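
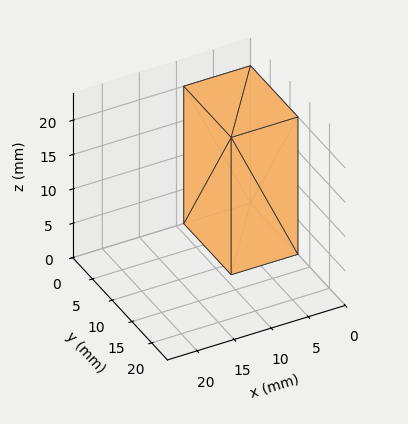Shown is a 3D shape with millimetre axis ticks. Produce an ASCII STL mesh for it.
Reading the render: the shape is a rectangular box, roughly 9 × 12 mm footprint and 20 mm tall (dimensions read to the nearest mm from the axis ticks). For the STL, each face is triangulated and given an outward normal.

solid part
  facet normal 0.0000 0.0000 -1.0000
    outer loop
      vertex 9.0 12.0 0.0
      vertex 9.0 0.0 0.0
      vertex 0.0 0.0 0.0
    endloop
  endfacet
  facet normal 0.0000 0.0000 -1.0000
    outer loop
      vertex 0.0 12.0 0.0
      vertex 9.0 12.0 0.0
      vertex 0.0 0.0 0.0
    endloop
  endfacet
  facet normal 0.0000 0.0000 1.0000
    outer loop
      vertex 0.0 0.0 20.0
      vertex 9.0 0.0 20.0
      vertex 9.0 12.0 20.0
    endloop
  endfacet
  facet normal 0.0000 0.0000 1.0000
    outer loop
      vertex 0.0 0.0 20.0
      vertex 9.0 12.0 20.0
      vertex 0.0 12.0 20.0
    endloop
  endfacet
  facet normal 0.0000 -1.0000 0.0000
    outer loop
      vertex 0.0 0.0 0.0
      vertex 9.0 0.0 0.0
      vertex 9.0 0.0 20.0
    endloop
  endfacet
  facet normal 0.0000 -1.0000 0.0000
    outer loop
      vertex 0.0 0.0 0.0
      vertex 9.0 0.0 20.0
      vertex 0.0 0.0 20.0
    endloop
  endfacet
  facet normal 0.0000 1.0000 0.0000
    outer loop
      vertex 9.0 12.0 20.0
      vertex 9.0 12.0 0.0
      vertex 0.0 12.0 0.0
    endloop
  endfacet
  facet normal 0.0000 1.0000 0.0000
    outer loop
      vertex 0.0 12.0 20.0
      vertex 9.0 12.0 20.0
      vertex 0.0 12.0 0.0
    endloop
  endfacet
  facet normal -1.0000 0.0000 0.0000
    outer loop
      vertex 0.0 12.0 20.0
      vertex 0.0 12.0 0.0
      vertex 0.0 0.0 0.0
    endloop
  endfacet
  facet normal -1.0000 0.0000 0.0000
    outer loop
      vertex 0.0 0.0 20.0
      vertex 0.0 12.0 20.0
      vertex 0.0 0.0 0.0
    endloop
  endfacet
  facet normal 1.0000 0.0000 0.0000
    outer loop
      vertex 9.0 0.0 0.0
      vertex 9.0 12.0 0.0
      vertex 9.0 12.0 20.0
    endloop
  endfacet
  facet normal 1.0000 0.0000 0.0000
    outer loop
      vertex 9.0 0.0 0.0
      vertex 9.0 12.0 20.0
      vertex 9.0 0.0 20.0
    endloop
  endfacet
endsolid part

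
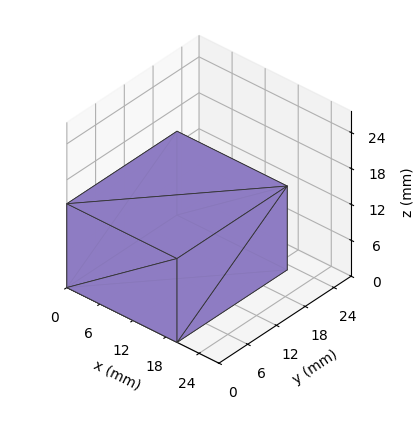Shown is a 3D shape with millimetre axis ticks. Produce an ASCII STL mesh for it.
Reading the render: the shape is a rectangular box, roughly 20 × 23 mm footprint and 14 mm tall (dimensions read to the nearest mm from the axis ticks). For the STL, each face is triangulated and given an outward normal.

solid part
  facet normal 0.0000 0.0000 -1.0000
    outer loop
      vertex 20.00 23.00 0.00
      vertex 20.00 0.00 0.00
      vertex 0.00 0.00 0.00
    endloop
  endfacet
  facet normal 0.0000 0.0000 -1.0000
    outer loop
      vertex 0.00 23.00 0.00
      vertex 20.00 23.00 0.00
      vertex 0.00 0.00 0.00
    endloop
  endfacet
  facet normal 0.0000 0.0000 1.0000
    outer loop
      vertex 0.00 0.00 14.00
      vertex 20.00 0.00 14.00
      vertex 20.00 23.00 14.00
    endloop
  endfacet
  facet normal 0.0000 0.0000 1.0000
    outer loop
      vertex 0.00 0.00 14.00
      vertex 20.00 23.00 14.00
      vertex 0.00 23.00 14.00
    endloop
  endfacet
  facet normal 0.0000 -1.0000 0.0000
    outer loop
      vertex 0.00 0.00 0.00
      vertex 20.00 0.00 0.00
      vertex 20.00 0.00 14.00
    endloop
  endfacet
  facet normal 0.0000 -1.0000 0.0000
    outer loop
      vertex 0.00 0.00 0.00
      vertex 20.00 0.00 14.00
      vertex 0.00 0.00 14.00
    endloop
  endfacet
  facet normal 0.0000 1.0000 0.0000
    outer loop
      vertex 20.00 23.00 14.00
      vertex 20.00 23.00 0.00
      vertex 0.00 23.00 0.00
    endloop
  endfacet
  facet normal 0.0000 1.0000 0.0000
    outer loop
      vertex 0.00 23.00 14.00
      vertex 20.00 23.00 14.00
      vertex 0.00 23.00 0.00
    endloop
  endfacet
  facet normal -1.0000 0.0000 0.0000
    outer loop
      vertex 0.00 23.00 14.00
      vertex 0.00 23.00 0.00
      vertex 0.00 0.00 0.00
    endloop
  endfacet
  facet normal -1.0000 0.0000 0.0000
    outer loop
      vertex 0.00 0.00 14.00
      vertex 0.00 23.00 14.00
      vertex 0.00 0.00 0.00
    endloop
  endfacet
  facet normal 1.0000 0.0000 0.0000
    outer loop
      vertex 20.00 0.00 0.00
      vertex 20.00 23.00 0.00
      vertex 20.00 23.00 14.00
    endloop
  endfacet
  facet normal 1.0000 0.0000 0.0000
    outer loop
      vertex 20.00 0.00 0.00
      vertex 20.00 23.00 14.00
      vertex 20.00 0.00 14.00
    endloop
  endfacet
endsolid part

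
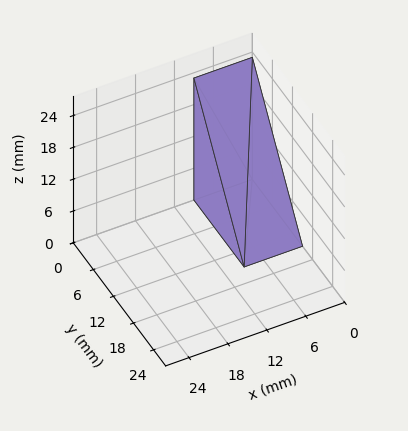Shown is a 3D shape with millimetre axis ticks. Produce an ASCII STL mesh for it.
Reading the render: the shape is a wedge (ramp): 9 × 15 mm base, rising to 23 mm along the y=0 edge and sloping linearly to z=0 at y=15 (dimensions read to the nearest mm from the axis ticks). For the STL, each face is triangulated and given an outward normal.

solid part
  facet normal 0.0000 0.0000 -1.0000
    outer loop
      vertex 9.000 15.000 0.000
      vertex 9.000 0.000 0.000
      vertex 0.000 0.000 0.000
    endloop
  endfacet
  facet normal 0.0000 0.0000 -1.0000
    outer loop
      vertex 0.000 15.000 0.000
      vertex 9.000 15.000 0.000
      vertex 0.000 0.000 0.000
    endloop
  endfacet
  facet normal 0.0000 -1.0000 0.0000
    outer loop
      vertex 0.000 0.000 0.000
      vertex 9.000 0.000 0.000
      vertex 9.000 0.000 23.000
    endloop
  endfacet
  facet normal 0.0000 -1.0000 0.0000
    outer loop
      vertex 0.000 0.000 0.000
      vertex 9.000 0.000 23.000
      vertex 0.000 0.000 23.000
    endloop
  endfacet
  facet normal 0.0000 0.8376 0.5463
    outer loop
      vertex 0.000 0.000 23.000
      vertex 9.000 0.000 23.000
      vertex 9.000 15.000 0.000
    endloop
  endfacet
  facet normal 0.0000 0.8376 0.5463
    outer loop
      vertex 0.000 0.000 23.000
      vertex 9.000 15.000 0.000
      vertex 0.000 15.000 0.000
    endloop
  endfacet
  facet normal -1.0000 0.0000 0.0000
    outer loop
      vertex 0.000 0.000 23.000
      vertex 0.000 15.000 0.000
      vertex 0.000 0.000 0.000
    endloop
  endfacet
  facet normal 1.0000 0.0000 0.0000
    outer loop
      vertex 9.000 0.000 0.000
      vertex 9.000 15.000 0.000
      vertex 9.000 0.000 23.000
    endloop
  endfacet
endsolid part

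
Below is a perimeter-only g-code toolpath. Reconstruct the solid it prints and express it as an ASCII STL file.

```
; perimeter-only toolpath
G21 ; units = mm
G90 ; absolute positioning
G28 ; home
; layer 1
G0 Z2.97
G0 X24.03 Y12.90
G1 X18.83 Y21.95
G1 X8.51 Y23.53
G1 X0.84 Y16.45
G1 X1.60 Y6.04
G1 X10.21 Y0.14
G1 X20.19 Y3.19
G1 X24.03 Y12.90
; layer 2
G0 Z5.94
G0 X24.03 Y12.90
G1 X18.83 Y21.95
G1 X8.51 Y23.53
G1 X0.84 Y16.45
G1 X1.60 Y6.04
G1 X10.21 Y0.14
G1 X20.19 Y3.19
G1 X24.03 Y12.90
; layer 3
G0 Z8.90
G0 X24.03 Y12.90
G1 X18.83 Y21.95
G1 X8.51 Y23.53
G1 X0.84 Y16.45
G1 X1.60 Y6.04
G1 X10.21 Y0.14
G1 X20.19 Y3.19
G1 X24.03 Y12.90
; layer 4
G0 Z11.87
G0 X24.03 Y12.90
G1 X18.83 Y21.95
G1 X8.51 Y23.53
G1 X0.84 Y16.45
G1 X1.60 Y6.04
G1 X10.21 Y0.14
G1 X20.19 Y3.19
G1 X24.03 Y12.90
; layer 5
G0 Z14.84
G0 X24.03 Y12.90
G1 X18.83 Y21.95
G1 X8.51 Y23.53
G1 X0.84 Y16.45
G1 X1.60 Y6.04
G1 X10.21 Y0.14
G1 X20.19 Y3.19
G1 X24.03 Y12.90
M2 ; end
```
solid part
  facet normal 0.0000 0.0000 -1.0000
    outer loop
      vertex 8.51 23.53 0.00
      vertex 18.83 21.95 0.00
      vertex 24.03 12.90 0.00
    endloop
  endfacet
  facet normal 0.0000 0.0000 -1.0000
    outer loop
      vertex 0.84 16.45 0.00
      vertex 8.51 23.53 0.00
      vertex 24.03 12.90 0.00
    endloop
  endfacet
  facet normal 0.0000 0.0000 -1.0000
    outer loop
      vertex 1.60 6.04 0.00
      vertex 0.84 16.45 0.00
      vertex 24.03 12.90 0.00
    endloop
  endfacet
  facet normal 0.0000 0.0000 -1.0000
    outer loop
      vertex 10.21 0.14 0.00
      vertex 1.60 6.04 0.00
      vertex 24.03 12.90 0.00
    endloop
  endfacet
  facet normal 0.0000 0.0000 -1.0000
    outer loop
      vertex 20.19 3.19 0.00
      vertex 10.21 0.14 0.00
      vertex 24.03 12.90 0.00
    endloop
  endfacet
  facet normal 0.0000 0.0000 1.0000
    outer loop
      vertex 24.03 12.90 14.84
      vertex 18.83 21.95 14.84
      vertex 8.51 23.53 14.84
    endloop
  endfacet
  facet normal 0.0000 0.0000 1.0000
    outer loop
      vertex 24.03 12.90 14.84
      vertex 8.51 23.53 14.84
      vertex 0.84 16.45 14.84
    endloop
  endfacet
  facet normal 0.0000 0.0000 1.0000
    outer loop
      vertex 24.03 12.90 14.84
      vertex 0.84 16.45 14.84
      vertex 1.60 6.04 14.84
    endloop
  endfacet
  facet normal 0.0000 0.0000 1.0000
    outer loop
      vertex 24.03 12.90 14.84
      vertex 1.60 6.04 14.84
      vertex 10.21 0.14 14.84
    endloop
  endfacet
  facet normal 0.0000 0.0000 1.0000
    outer loop
      vertex 24.03 12.90 14.84
      vertex 10.21 0.14 14.84
      vertex 20.19 3.19 14.84
    endloop
  endfacet
  facet normal 0.8671 0.4982 0.0000
    outer loop
      vertex 24.03 12.90 0.00
      vertex 18.83 21.95 0.00
      vertex 18.83 21.95 14.84
    endloop
  endfacet
  facet normal 0.8671 0.4982 0.0000
    outer loop
      vertex 24.03 12.90 0.00
      vertex 18.83 21.95 14.84
      vertex 24.03 12.90 14.84
    endloop
  endfacet
  facet normal 0.1513 0.9885 0.0000
    outer loop
      vertex 18.83 21.95 0.00
      vertex 8.51 23.53 0.00
      vertex 8.51 23.53 14.84
    endloop
  endfacet
  facet normal 0.1513 0.9885 0.0000
    outer loop
      vertex 18.83 21.95 0.00
      vertex 8.51 23.53 14.84
      vertex 18.83 21.95 14.84
    endloop
  endfacet
  facet normal -0.6783 0.7348 0.0000
    outer loop
      vertex 8.51 23.53 0.00
      vertex 0.84 16.45 0.00
      vertex 0.84 16.45 14.84
    endloop
  endfacet
  facet normal -0.6783 0.7348 0.0000
    outer loop
      vertex 8.51 23.53 0.00
      vertex 0.84 16.45 14.84
      vertex 8.51 23.53 14.84
    endloop
  endfacet
  facet normal -0.9973 -0.0728 0.0000
    outer loop
      vertex 0.84 16.45 0.00
      vertex 1.60 6.04 0.00
      vertex 1.60 6.04 14.84
    endloop
  endfacet
  facet normal -0.9973 -0.0728 0.0000
    outer loop
      vertex 0.84 16.45 0.00
      vertex 1.60 6.04 14.84
      vertex 0.84 16.45 14.84
    endloop
  endfacet
  facet normal -0.5653 -0.8249 0.0000
    outer loop
      vertex 1.60 6.04 0.00
      vertex 10.21 0.14 0.00
      vertex 10.21 0.14 14.84
    endloop
  endfacet
  facet normal -0.5653 -0.8249 0.0000
    outer loop
      vertex 1.60 6.04 0.00
      vertex 10.21 0.14 14.84
      vertex 1.60 6.04 14.84
    endloop
  endfacet
  facet normal 0.2923 -0.9563 0.0000
    outer loop
      vertex 10.21 0.14 0.00
      vertex 20.19 3.19 0.00
      vertex 20.19 3.19 14.84
    endloop
  endfacet
  facet normal 0.2923 -0.9563 0.0000
    outer loop
      vertex 10.21 0.14 0.00
      vertex 20.19 3.19 14.84
      vertex 10.21 0.14 14.84
    endloop
  endfacet
  facet normal 0.9299 -0.3678 0.0000
    outer loop
      vertex 20.19 3.19 0.00
      vertex 24.03 12.90 0.00
      vertex 24.03 12.90 14.84
    endloop
  endfacet
  facet normal 0.9299 -0.3678 0.0000
    outer loop
      vertex 20.19 3.19 0.00
      vertex 24.03 12.90 14.84
      vertex 20.19 3.19 14.84
    endloop
  endfacet
endsolid part

The G0 Z moves step by Δz≈2.97 mm. Every layer's G1 loop is the same polygon, so the solid is a straight extrusion of it from z=0 to z≈14.8. Closing with flat bottom and top caps and triangulating gives 24 facets — a regular 7-sided prism (a cylinder approximated with 7 flat sides), circumscribed radius ≈ 12 mm, height ≈ 14.8 mm.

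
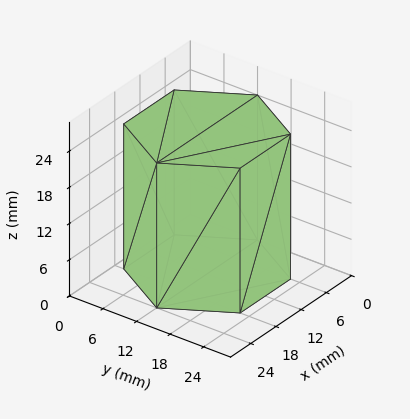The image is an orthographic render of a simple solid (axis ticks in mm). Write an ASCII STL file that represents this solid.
Reading the render: the shape is a regular 6-sided prism (a cylinder approximated with 6 flat sides), circumscribed radius ≈ 12 mm, height ≈ 24 mm (dimensions read to the nearest mm from the axis ticks). For the STL, each face is triangulated and given an outward normal.

solid part
  facet normal 0.0000 0.0000 -1.0000
    outer loop
      vertex 6.0 22.4 0.0
      vertex 18.0 22.4 0.0
      vertex 24.0 12.0 0.0
    endloop
  endfacet
  facet normal 0.0000 0.0000 -1.0000
    outer loop
      vertex 0.0 12.0 0.0
      vertex 6.0 22.4 0.0
      vertex 24.0 12.0 0.0
    endloop
  endfacet
  facet normal 0.0000 0.0000 -1.0000
    outer loop
      vertex 6.0 1.6 0.0
      vertex 0.0 12.0 0.0
      vertex 24.0 12.0 0.0
    endloop
  endfacet
  facet normal 0.0000 0.0000 -1.0000
    outer loop
      vertex 18.0 1.6 0.0
      vertex 6.0 1.6 0.0
      vertex 24.0 12.0 0.0
    endloop
  endfacet
  facet normal 0.0000 0.0000 1.0000
    outer loop
      vertex 24.0 12.0 24.0
      vertex 18.0 22.4 24.0
      vertex 6.0 22.4 24.0
    endloop
  endfacet
  facet normal 0.0000 0.0000 1.0000
    outer loop
      vertex 24.0 12.0 24.0
      vertex 6.0 22.4 24.0
      vertex 0.0 12.0 24.0
    endloop
  endfacet
  facet normal 0.0000 0.0000 1.0000
    outer loop
      vertex 24.0 12.0 24.0
      vertex 0.0 12.0 24.0
      vertex 6.0 1.6 24.0
    endloop
  endfacet
  facet normal 0.0000 0.0000 1.0000
    outer loop
      vertex 24.0 12.0 24.0
      vertex 6.0 1.6 24.0
      vertex 18.0 1.6 24.0
    endloop
  endfacet
  facet normal 0.8662 0.4997 0.0000
    outer loop
      vertex 24.0 12.0 0.0
      vertex 18.0 22.4 0.0
      vertex 18.0 22.4 24.0
    endloop
  endfacet
  facet normal 0.8662 0.4997 0.0000
    outer loop
      vertex 24.0 12.0 0.0
      vertex 18.0 22.4 24.0
      vertex 24.0 12.0 24.0
    endloop
  endfacet
  facet normal 0.0000 1.0000 0.0000
    outer loop
      vertex 18.0 22.4 0.0
      vertex 6.0 22.4 0.0
      vertex 6.0 22.4 24.0
    endloop
  endfacet
  facet normal 0.0000 1.0000 0.0000
    outer loop
      vertex 18.0 22.4 0.0
      vertex 6.0 22.4 24.0
      vertex 18.0 22.4 24.0
    endloop
  endfacet
  facet normal -0.8662 0.4997 0.0000
    outer loop
      vertex 6.0 22.4 0.0
      vertex 0.0 12.0 0.0
      vertex 0.0 12.0 24.0
    endloop
  endfacet
  facet normal -0.8662 0.4997 0.0000
    outer loop
      vertex 6.0 22.4 0.0
      vertex 0.0 12.0 24.0
      vertex 6.0 22.4 24.0
    endloop
  endfacet
  facet normal -0.8662 -0.4997 0.0000
    outer loop
      vertex 0.0 12.0 0.0
      vertex 6.0 1.6 0.0
      vertex 6.0 1.6 24.0
    endloop
  endfacet
  facet normal -0.8662 -0.4997 0.0000
    outer loop
      vertex 0.0 12.0 0.0
      vertex 6.0 1.6 24.0
      vertex 0.0 12.0 24.0
    endloop
  endfacet
  facet normal 0.0000 -1.0000 0.0000
    outer loop
      vertex 6.0 1.6 0.0
      vertex 18.0 1.6 0.0
      vertex 18.0 1.6 24.0
    endloop
  endfacet
  facet normal 0.0000 -1.0000 0.0000
    outer loop
      vertex 6.0 1.6 0.0
      vertex 18.0 1.6 24.0
      vertex 6.0 1.6 24.0
    endloop
  endfacet
  facet normal 0.8662 -0.4997 0.0000
    outer loop
      vertex 18.0 1.6 0.0
      vertex 24.0 12.0 0.0
      vertex 24.0 12.0 24.0
    endloop
  endfacet
  facet normal 0.8662 -0.4997 0.0000
    outer loop
      vertex 18.0 1.6 0.0
      vertex 24.0 12.0 24.0
      vertex 18.0 1.6 24.0
    endloop
  endfacet
endsolid part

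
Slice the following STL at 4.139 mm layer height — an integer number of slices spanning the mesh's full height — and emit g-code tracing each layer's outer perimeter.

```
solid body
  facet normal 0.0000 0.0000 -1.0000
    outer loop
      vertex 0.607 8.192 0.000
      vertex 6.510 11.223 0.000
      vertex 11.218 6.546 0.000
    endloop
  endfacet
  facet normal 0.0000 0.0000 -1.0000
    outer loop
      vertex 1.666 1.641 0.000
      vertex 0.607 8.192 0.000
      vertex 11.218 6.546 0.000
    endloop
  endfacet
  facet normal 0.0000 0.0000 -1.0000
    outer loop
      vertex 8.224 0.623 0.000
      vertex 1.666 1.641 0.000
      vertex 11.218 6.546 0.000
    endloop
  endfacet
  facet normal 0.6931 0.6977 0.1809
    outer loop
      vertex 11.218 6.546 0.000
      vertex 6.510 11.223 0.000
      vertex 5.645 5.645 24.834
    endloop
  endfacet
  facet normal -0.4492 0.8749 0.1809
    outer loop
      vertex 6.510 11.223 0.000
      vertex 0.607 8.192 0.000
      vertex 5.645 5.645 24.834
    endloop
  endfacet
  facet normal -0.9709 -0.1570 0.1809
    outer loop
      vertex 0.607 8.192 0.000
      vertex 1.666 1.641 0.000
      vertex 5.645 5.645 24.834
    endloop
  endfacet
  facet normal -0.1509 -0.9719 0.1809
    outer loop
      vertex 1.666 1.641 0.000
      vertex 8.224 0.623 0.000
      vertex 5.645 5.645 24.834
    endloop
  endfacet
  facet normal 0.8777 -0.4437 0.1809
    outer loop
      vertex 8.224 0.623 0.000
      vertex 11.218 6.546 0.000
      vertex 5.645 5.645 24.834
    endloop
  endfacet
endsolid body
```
; perimeter-only toolpath
G21 ; units = mm
G90 ; absolute positioning
G28 ; home
; layer 1
G0 Z4.139
G0 X10.289 Y6.396
G1 X6.366 Y10.293
G1 X1.447 Y7.768
G1 X2.329 Y2.308
G1 X7.794 Y1.460
G1 X10.289 Y6.396
; layer 2
G0 Z8.278
G0 X9.360 Y6.246
G1 X6.222 Y9.364
G1 X2.286 Y7.343
G1 X2.992 Y2.976
G1 X7.364 Y2.297
G1 X9.360 Y6.246
; layer 3
G0 Z12.417
G0 X8.431 Y6.095
G1 X6.077 Y8.434
G1 X3.126 Y6.918
G1 X3.655 Y3.643
G1 X6.934 Y3.134
G1 X8.431 Y6.095
; layer 4
G0 Z16.556
G0 X7.503 Y5.945
G1 X5.933 Y7.504
G1 X3.966 Y6.494
G1 X4.319 Y4.310
G1 X6.505 Y3.971
G1 X7.503 Y5.945
; layer 5
G0 Z20.695
G0 X6.574 Y5.795
G1 X5.789 Y6.575
G1 X4.805 Y6.069
G1 X4.982 Y4.978
G1 X6.075 Y4.808
G1 X6.574 Y5.795
M2 ; end

The solid is a regular 5-sided pyramid, base circumscribed radius ≈ 5.64 mm, apex at z ≈ 24.8 mm. Slicing at Δz = 4.139 mm — 6 equal slices spanning the solid's height, so layer i sits at z = i·h/6 — gives 5 non-empty perimeters. Each is a 5-segment closed polygon; G0 lifts to the layer z and rapids to the start vertex, then G1 traces the edges. The cross-section shrinks linearly with z (the slice at the apex is degenerate and omitted).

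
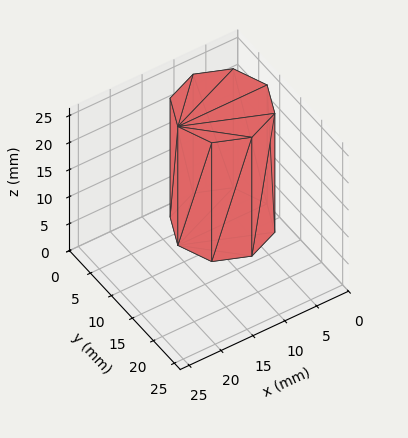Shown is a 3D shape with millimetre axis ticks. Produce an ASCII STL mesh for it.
Reading the render: the shape is a regular 8-sided prism (a cylinder approximated with 8 flat sides), circumscribed radius ≈ 7 mm, height ≈ 22 mm (dimensions read to the nearest mm from the axis ticks). For the STL, each face is triangulated and given an outward normal.

solid part
  facet normal 0.0000 0.0000 -1.0000
    outer loop
      vertex 7.00 14.00 0.00
      vertex 11.95 11.95 0.00
      vertex 14.00 7.00 0.00
    endloop
  endfacet
  facet normal 0.0000 0.0000 -1.0000
    outer loop
      vertex 2.05 11.95 0.00
      vertex 7.00 14.00 0.00
      vertex 14.00 7.00 0.00
    endloop
  endfacet
  facet normal 0.0000 0.0000 -1.0000
    outer loop
      vertex 0.00 7.00 0.00
      vertex 2.05 11.95 0.00
      vertex 14.00 7.00 0.00
    endloop
  endfacet
  facet normal 0.0000 0.0000 -1.0000
    outer loop
      vertex 2.05 2.05 0.00
      vertex 0.00 7.00 0.00
      vertex 14.00 7.00 0.00
    endloop
  endfacet
  facet normal 0.0000 0.0000 -1.0000
    outer loop
      vertex 7.00 0.00 0.00
      vertex 2.05 2.05 0.00
      vertex 14.00 7.00 0.00
    endloop
  endfacet
  facet normal 0.0000 0.0000 -1.0000
    outer loop
      vertex 11.95 2.05 0.00
      vertex 7.00 0.00 0.00
      vertex 14.00 7.00 0.00
    endloop
  endfacet
  facet normal 0.0000 0.0000 1.0000
    outer loop
      vertex 14.00 7.00 22.00
      vertex 11.95 11.95 22.00
      vertex 7.00 14.00 22.00
    endloop
  endfacet
  facet normal 0.0000 0.0000 1.0000
    outer loop
      vertex 14.00 7.00 22.00
      vertex 7.00 14.00 22.00
      vertex 2.05 11.95 22.00
    endloop
  endfacet
  facet normal 0.0000 0.0000 1.0000
    outer loop
      vertex 14.00 7.00 22.00
      vertex 2.05 11.95 22.00
      vertex 0.00 7.00 22.00
    endloop
  endfacet
  facet normal 0.0000 0.0000 1.0000
    outer loop
      vertex 14.00 7.00 22.00
      vertex 0.00 7.00 22.00
      vertex 2.05 2.05 22.00
    endloop
  endfacet
  facet normal 0.0000 0.0000 1.0000
    outer loop
      vertex 14.00 7.00 22.00
      vertex 2.05 2.05 22.00
      vertex 7.00 0.00 22.00
    endloop
  endfacet
  facet normal 0.0000 0.0000 1.0000
    outer loop
      vertex 14.00 7.00 22.00
      vertex 7.00 0.00 22.00
      vertex 11.95 2.05 22.00
    endloop
  endfacet
  facet normal 0.9239 0.3826 0.0000
    outer loop
      vertex 14.00 7.00 0.00
      vertex 11.95 11.95 0.00
      vertex 11.95 11.95 22.00
    endloop
  endfacet
  facet normal 0.9239 0.3826 0.0000
    outer loop
      vertex 14.00 7.00 0.00
      vertex 11.95 11.95 22.00
      vertex 14.00 7.00 22.00
    endloop
  endfacet
  facet normal 0.3826 0.9239 0.0000
    outer loop
      vertex 11.95 11.95 0.00
      vertex 7.00 14.00 0.00
      vertex 7.00 14.00 22.00
    endloop
  endfacet
  facet normal 0.3826 0.9239 0.0000
    outer loop
      vertex 11.95 11.95 0.00
      vertex 7.00 14.00 22.00
      vertex 11.95 11.95 22.00
    endloop
  endfacet
  facet normal -0.3826 0.9239 0.0000
    outer loop
      vertex 7.00 14.00 0.00
      vertex 2.05 11.95 0.00
      vertex 2.05 11.95 22.00
    endloop
  endfacet
  facet normal -0.3826 0.9239 0.0000
    outer loop
      vertex 7.00 14.00 0.00
      vertex 2.05 11.95 22.00
      vertex 7.00 14.00 22.00
    endloop
  endfacet
  facet normal -0.9239 0.3826 0.0000
    outer loop
      vertex 2.05 11.95 0.00
      vertex 0.00 7.00 0.00
      vertex 0.00 7.00 22.00
    endloop
  endfacet
  facet normal -0.9239 0.3826 0.0000
    outer loop
      vertex 2.05 11.95 0.00
      vertex 0.00 7.00 22.00
      vertex 2.05 11.95 22.00
    endloop
  endfacet
  facet normal -0.9239 -0.3826 0.0000
    outer loop
      vertex 0.00 7.00 0.00
      vertex 2.05 2.05 0.00
      vertex 2.05 2.05 22.00
    endloop
  endfacet
  facet normal -0.9239 -0.3826 0.0000
    outer loop
      vertex 0.00 7.00 0.00
      vertex 2.05 2.05 22.00
      vertex 0.00 7.00 22.00
    endloop
  endfacet
  facet normal -0.3826 -0.9239 0.0000
    outer loop
      vertex 2.05 2.05 0.00
      vertex 7.00 0.00 0.00
      vertex 7.00 0.00 22.00
    endloop
  endfacet
  facet normal -0.3826 -0.9239 0.0000
    outer loop
      vertex 2.05 2.05 0.00
      vertex 7.00 0.00 22.00
      vertex 2.05 2.05 22.00
    endloop
  endfacet
  facet normal 0.3826 -0.9239 0.0000
    outer loop
      vertex 7.00 0.00 0.00
      vertex 11.95 2.05 0.00
      vertex 11.95 2.05 22.00
    endloop
  endfacet
  facet normal 0.3826 -0.9239 0.0000
    outer loop
      vertex 7.00 0.00 0.00
      vertex 11.95 2.05 22.00
      vertex 7.00 0.00 22.00
    endloop
  endfacet
  facet normal 0.9239 -0.3826 0.0000
    outer loop
      vertex 11.95 2.05 0.00
      vertex 14.00 7.00 0.00
      vertex 14.00 7.00 22.00
    endloop
  endfacet
  facet normal 0.9239 -0.3826 0.0000
    outer loop
      vertex 11.95 2.05 0.00
      vertex 14.00 7.00 22.00
      vertex 11.95 2.05 22.00
    endloop
  endfacet
endsolid part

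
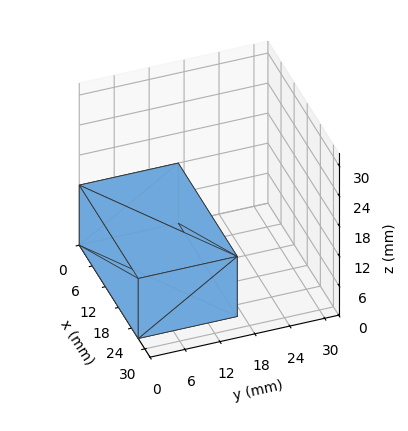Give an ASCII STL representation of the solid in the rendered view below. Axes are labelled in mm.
Reading the render: the shape is a rectangular box, roughly 27 × 17 mm footprint and 12 mm tall (dimensions read to the nearest mm from the axis ticks). For the STL, each face is triangulated and given an outward normal.

solid part
  facet normal 0.0000 0.0000 -1.0000
    outer loop
      vertex 27.0 17.0 0.0
      vertex 27.0 0.0 0.0
      vertex 0.0 0.0 0.0
    endloop
  endfacet
  facet normal 0.0000 0.0000 -1.0000
    outer loop
      vertex 0.0 17.0 0.0
      vertex 27.0 17.0 0.0
      vertex 0.0 0.0 0.0
    endloop
  endfacet
  facet normal 0.0000 0.0000 1.0000
    outer loop
      vertex 0.0 0.0 12.0
      vertex 27.0 0.0 12.0
      vertex 27.0 17.0 12.0
    endloop
  endfacet
  facet normal 0.0000 0.0000 1.0000
    outer loop
      vertex 0.0 0.0 12.0
      vertex 27.0 17.0 12.0
      vertex 0.0 17.0 12.0
    endloop
  endfacet
  facet normal 0.0000 -1.0000 0.0000
    outer loop
      vertex 0.0 0.0 0.0
      vertex 27.0 0.0 0.0
      vertex 27.0 0.0 12.0
    endloop
  endfacet
  facet normal 0.0000 -1.0000 0.0000
    outer loop
      vertex 0.0 0.0 0.0
      vertex 27.0 0.0 12.0
      vertex 0.0 0.0 12.0
    endloop
  endfacet
  facet normal 0.0000 1.0000 0.0000
    outer loop
      vertex 27.0 17.0 12.0
      vertex 27.0 17.0 0.0
      vertex 0.0 17.0 0.0
    endloop
  endfacet
  facet normal 0.0000 1.0000 0.0000
    outer loop
      vertex 0.0 17.0 12.0
      vertex 27.0 17.0 12.0
      vertex 0.0 17.0 0.0
    endloop
  endfacet
  facet normal -1.0000 0.0000 0.0000
    outer loop
      vertex 0.0 17.0 12.0
      vertex 0.0 17.0 0.0
      vertex 0.0 0.0 0.0
    endloop
  endfacet
  facet normal -1.0000 0.0000 0.0000
    outer loop
      vertex 0.0 0.0 12.0
      vertex 0.0 17.0 12.0
      vertex 0.0 0.0 0.0
    endloop
  endfacet
  facet normal 1.0000 0.0000 0.0000
    outer loop
      vertex 27.0 0.0 0.0
      vertex 27.0 17.0 0.0
      vertex 27.0 17.0 12.0
    endloop
  endfacet
  facet normal 1.0000 0.0000 0.0000
    outer loop
      vertex 27.0 0.0 0.0
      vertex 27.0 17.0 12.0
      vertex 27.0 0.0 12.0
    endloop
  endfacet
endsolid part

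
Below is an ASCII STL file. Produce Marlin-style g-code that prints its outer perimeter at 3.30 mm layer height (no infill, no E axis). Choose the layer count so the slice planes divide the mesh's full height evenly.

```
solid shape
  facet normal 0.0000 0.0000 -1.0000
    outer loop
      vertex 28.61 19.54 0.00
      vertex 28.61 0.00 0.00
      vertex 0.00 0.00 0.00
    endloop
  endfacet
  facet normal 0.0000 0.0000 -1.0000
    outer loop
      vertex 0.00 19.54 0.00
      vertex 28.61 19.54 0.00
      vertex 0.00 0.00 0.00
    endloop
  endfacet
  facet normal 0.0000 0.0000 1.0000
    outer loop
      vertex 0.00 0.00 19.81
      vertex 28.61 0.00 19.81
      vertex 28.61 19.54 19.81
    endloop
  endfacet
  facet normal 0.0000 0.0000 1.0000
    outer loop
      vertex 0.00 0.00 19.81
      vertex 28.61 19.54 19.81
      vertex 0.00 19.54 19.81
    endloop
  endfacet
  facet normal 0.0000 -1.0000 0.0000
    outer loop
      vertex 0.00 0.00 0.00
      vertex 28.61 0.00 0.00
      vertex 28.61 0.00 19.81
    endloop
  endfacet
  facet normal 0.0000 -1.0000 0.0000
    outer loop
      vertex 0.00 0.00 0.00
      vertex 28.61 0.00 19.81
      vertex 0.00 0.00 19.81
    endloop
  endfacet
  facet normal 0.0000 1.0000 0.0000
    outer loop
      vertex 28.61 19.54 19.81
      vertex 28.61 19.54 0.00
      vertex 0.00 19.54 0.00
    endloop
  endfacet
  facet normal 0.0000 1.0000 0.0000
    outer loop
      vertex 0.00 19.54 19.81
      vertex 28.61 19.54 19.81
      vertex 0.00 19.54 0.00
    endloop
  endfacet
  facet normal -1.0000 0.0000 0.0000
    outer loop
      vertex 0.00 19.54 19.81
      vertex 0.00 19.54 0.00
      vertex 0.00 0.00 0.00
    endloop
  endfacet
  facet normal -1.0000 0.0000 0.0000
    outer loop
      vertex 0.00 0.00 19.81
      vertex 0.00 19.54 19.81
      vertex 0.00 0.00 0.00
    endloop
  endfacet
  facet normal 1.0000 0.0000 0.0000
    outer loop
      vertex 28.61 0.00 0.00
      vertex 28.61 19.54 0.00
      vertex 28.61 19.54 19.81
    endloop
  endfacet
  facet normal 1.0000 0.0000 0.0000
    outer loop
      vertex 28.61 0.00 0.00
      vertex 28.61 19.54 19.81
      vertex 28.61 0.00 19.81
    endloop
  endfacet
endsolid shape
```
; perimeter-only toolpath
G21 ; units = mm
G90 ; absolute positioning
G28 ; home
; layer 1
G0 Z3.30
G0 X0.00 Y0.00
G1 X28.61 Y0.00
G1 X28.61 Y19.54
G1 X0.00 Y19.54
G1 X0.00 Y0.00
; layer 2
G0 Z6.60
G0 X0.00 Y0.00
G1 X28.61 Y0.00
G1 X28.61 Y19.54
G1 X0.00 Y19.54
G1 X0.00 Y0.00
; layer 3
G0 Z9.90
G0 X0.00 Y0.00
G1 X28.61 Y0.00
G1 X28.61 Y19.54
G1 X0.00 Y19.54
G1 X0.00 Y0.00
; layer 4
G0 Z13.21
G0 X0.00 Y0.00
G1 X28.61 Y0.00
G1 X28.61 Y19.54
G1 X0.00 Y19.54
G1 X0.00 Y0.00
; layer 5
G0 Z16.51
G0 X0.00 Y0.00
G1 X28.61 Y0.00
G1 X28.61 Y19.54
G1 X0.00 Y19.54
G1 X0.00 Y0.00
; layer 6
G0 Z19.81
G0 X0.00 Y0.00
G1 X28.61 Y0.00
G1 X28.61 Y19.54
G1 X0.00 Y19.54
G1 X0.00 Y0.00
M2 ; end

The solid is a rectangular box, roughly 28.6 × 19.5 mm footprint and 19.8 mm tall. Slicing at Δz = 3.30 mm — 6 equal slices spanning the solid's height, so layer i sits at z = i·h/6 — gives 6 non-empty perimeters. Each is a 4-segment closed polygon; G0 lifts to the layer z and rapids to the start vertex, then G1 traces the edges.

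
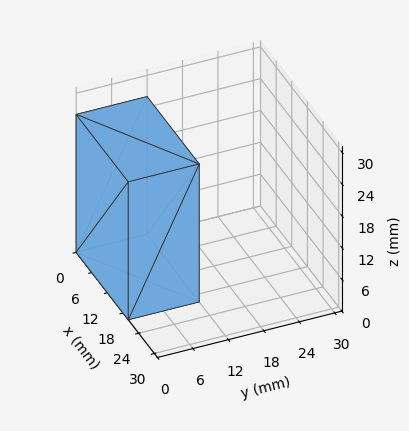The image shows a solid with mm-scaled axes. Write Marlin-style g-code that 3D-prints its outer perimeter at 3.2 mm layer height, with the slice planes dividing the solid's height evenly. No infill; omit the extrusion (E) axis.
Reading the render: the shape is a rectangular box, roughly 20 × 12 mm footprint and 26 mm tall (dimensions read to the nearest mm from the axis ticks). For the g-code, the solid's height is divided into equal slices at the stated Δz and each level perimeter traced with G1 moves after a G0 lift.

; perimeter-only toolpath
G21 ; units = mm
G90 ; absolute positioning
G28 ; home
; layer 1
G0 Z3.2
G0 X0.0 Y0.0
G1 X20.0 Y0.0
G1 X20.0 Y12.0
G1 X0.0 Y12.0
G1 X0.0 Y0.0
; layer 2
G0 Z6.5
G0 X0.0 Y0.0
G1 X20.0 Y0.0
G1 X20.0 Y12.0
G1 X0.0 Y12.0
G1 X0.0 Y0.0
; layer 3
G0 Z9.8
G0 X0.0 Y0.0
G1 X20.0 Y0.0
G1 X20.0 Y12.0
G1 X0.0 Y12.0
G1 X0.0 Y0.0
; layer 4
G0 Z13.0
G0 X0.0 Y0.0
G1 X20.0 Y0.0
G1 X20.0 Y12.0
G1 X0.0 Y12.0
G1 X0.0 Y0.0
; layer 5
G0 Z16.2
G0 X0.0 Y0.0
G1 X20.0 Y0.0
G1 X20.0 Y12.0
G1 X0.0 Y12.0
G1 X0.0 Y0.0
; layer 6
G0 Z19.5
G0 X0.0 Y0.0
G1 X20.0 Y0.0
G1 X20.0 Y12.0
G1 X0.0 Y12.0
G1 X0.0 Y0.0
; layer 7
G0 Z22.8
G0 X0.0 Y0.0
G1 X20.0 Y0.0
G1 X20.0 Y12.0
G1 X0.0 Y12.0
G1 X0.0 Y0.0
; layer 8
G0 Z26.0
G0 X0.0 Y0.0
G1 X20.0 Y0.0
G1 X20.0 Y12.0
G1 X0.0 Y12.0
G1 X0.0 Y0.0
M2 ; end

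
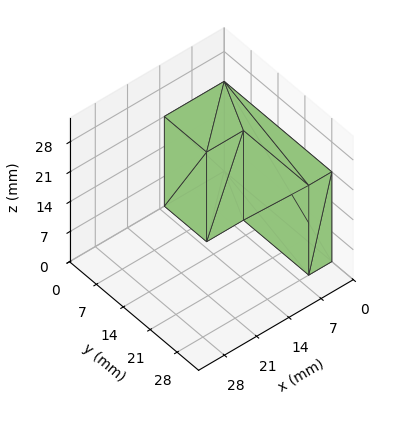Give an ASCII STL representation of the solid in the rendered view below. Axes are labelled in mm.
Reading the render: the shape is an L-shaped prism: outer 13 × 28 mm, arm thicknesses ≈ 11 mm (horizontal) and 5 mm (vertical), extruded 21 mm in z (dimensions read to the nearest mm from the axis ticks). For the STL, each face is triangulated and given an outward normal.

solid part
  facet normal 0.0000 0.0000 -1.0000
    outer loop
      vertex 13.000 11.000 0.000
      vertex 13.000 0.000 0.000
      vertex 0.000 0.000 0.000
    endloop
  endfacet
  facet normal 0.0000 0.0000 -1.0000
    outer loop
      vertex 5.000 11.000 0.000
      vertex 13.000 11.000 0.000
      vertex 0.000 0.000 0.000
    endloop
  endfacet
  facet normal 0.0000 0.0000 -1.0000
    outer loop
      vertex 5.000 28.000 0.000
      vertex 5.000 11.000 0.000
      vertex 0.000 0.000 0.000
    endloop
  endfacet
  facet normal 0.0000 0.0000 -1.0000
    outer loop
      vertex 0.000 28.000 0.000
      vertex 5.000 28.000 0.000
      vertex 0.000 0.000 0.000
    endloop
  endfacet
  facet normal 0.0000 0.0000 1.0000
    outer loop
      vertex 0.000 0.000 21.000
      vertex 13.000 0.000 21.000
      vertex 13.000 11.000 21.000
    endloop
  endfacet
  facet normal 0.0000 0.0000 1.0000
    outer loop
      vertex 0.000 0.000 21.000
      vertex 13.000 11.000 21.000
      vertex 5.000 11.000 21.000
    endloop
  endfacet
  facet normal 0.0000 0.0000 1.0000
    outer loop
      vertex 0.000 0.000 21.000
      vertex 5.000 11.000 21.000
      vertex 5.000 28.000 21.000
    endloop
  endfacet
  facet normal 0.0000 0.0000 1.0000
    outer loop
      vertex 0.000 0.000 21.000
      vertex 5.000 28.000 21.000
      vertex 0.000 28.000 21.000
    endloop
  endfacet
  facet normal 0.0000 -1.0000 0.0000
    outer loop
      vertex 0.000 0.000 0.000
      vertex 13.000 0.000 0.000
      vertex 13.000 0.000 21.000
    endloop
  endfacet
  facet normal 0.0000 -1.0000 0.0000
    outer loop
      vertex 0.000 0.000 0.000
      vertex 13.000 0.000 21.000
      vertex 0.000 0.000 21.000
    endloop
  endfacet
  facet normal 1.0000 0.0000 0.0000
    outer loop
      vertex 13.000 0.000 0.000
      vertex 13.000 11.000 0.000
      vertex 13.000 11.000 21.000
    endloop
  endfacet
  facet normal 1.0000 0.0000 0.0000
    outer loop
      vertex 13.000 0.000 0.000
      vertex 13.000 11.000 21.000
      vertex 13.000 0.000 21.000
    endloop
  endfacet
  facet normal 0.0000 1.0000 0.0000
    outer loop
      vertex 13.000 11.000 0.000
      vertex 5.000 11.000 0.000
      vertex 5.000 11.000 21.000
    endloop
  endfacet
  facet normal 0.0000 1.0000 0.0000
    outer loop
      vertex 13.000 11.000 0.000
      vertex 5.000 11.000 21.000
      vertex 13.000 11.000 21.000
    endloop
  endfacet
  facet normal 1.0000 0.0000 0.0000
    outer loop
      vertex 5.000 11.000 0.000
      vertex 5.000 28.000 0.000
      vertex 5.000 28.000 21.000
    endloop
  endfacet
  facet normal 1.0000 0.0000 0.0000
    outer loop
      vertex 5.000 11.000 0.000
      vertex 5.000 28.000 21.000
      vertex 5.000 11.000 21.000
    endloop
  endfacet
  facet normal 0.0000 1.0000 0.0000
    outer loop
      vertex 5.000 28.000 0.000
      vertex 0.000 28.000 0.000
      vertex 0.000 28.000 21.000
    endloop
  endfacet
  facet normal 0.0000 1.0000 0.0000
    outer loop
      vertex 5.000 28.000 0.000
      vertex 0.000 28.000 21.000
      vertex 5.000 28.000 21.000
    endloop
  endfacet
  facet normal -1.0000 0.0000 0.0000
    outer loop
      vertex 0.000 28.000 0.000
      vertex 0.000 0.000 0.000
      vertex 0.000 0.000 21.000
    endloop
  endfacet
  facet normal -1.0000 0.0000 0.0000
    outer loop
      vertex 0.000 28.000 0.000
      vertex 0.000 0.000 21.000
      vertex 0.000 28.000 21.000
    endloop
  endfacet
endsolid part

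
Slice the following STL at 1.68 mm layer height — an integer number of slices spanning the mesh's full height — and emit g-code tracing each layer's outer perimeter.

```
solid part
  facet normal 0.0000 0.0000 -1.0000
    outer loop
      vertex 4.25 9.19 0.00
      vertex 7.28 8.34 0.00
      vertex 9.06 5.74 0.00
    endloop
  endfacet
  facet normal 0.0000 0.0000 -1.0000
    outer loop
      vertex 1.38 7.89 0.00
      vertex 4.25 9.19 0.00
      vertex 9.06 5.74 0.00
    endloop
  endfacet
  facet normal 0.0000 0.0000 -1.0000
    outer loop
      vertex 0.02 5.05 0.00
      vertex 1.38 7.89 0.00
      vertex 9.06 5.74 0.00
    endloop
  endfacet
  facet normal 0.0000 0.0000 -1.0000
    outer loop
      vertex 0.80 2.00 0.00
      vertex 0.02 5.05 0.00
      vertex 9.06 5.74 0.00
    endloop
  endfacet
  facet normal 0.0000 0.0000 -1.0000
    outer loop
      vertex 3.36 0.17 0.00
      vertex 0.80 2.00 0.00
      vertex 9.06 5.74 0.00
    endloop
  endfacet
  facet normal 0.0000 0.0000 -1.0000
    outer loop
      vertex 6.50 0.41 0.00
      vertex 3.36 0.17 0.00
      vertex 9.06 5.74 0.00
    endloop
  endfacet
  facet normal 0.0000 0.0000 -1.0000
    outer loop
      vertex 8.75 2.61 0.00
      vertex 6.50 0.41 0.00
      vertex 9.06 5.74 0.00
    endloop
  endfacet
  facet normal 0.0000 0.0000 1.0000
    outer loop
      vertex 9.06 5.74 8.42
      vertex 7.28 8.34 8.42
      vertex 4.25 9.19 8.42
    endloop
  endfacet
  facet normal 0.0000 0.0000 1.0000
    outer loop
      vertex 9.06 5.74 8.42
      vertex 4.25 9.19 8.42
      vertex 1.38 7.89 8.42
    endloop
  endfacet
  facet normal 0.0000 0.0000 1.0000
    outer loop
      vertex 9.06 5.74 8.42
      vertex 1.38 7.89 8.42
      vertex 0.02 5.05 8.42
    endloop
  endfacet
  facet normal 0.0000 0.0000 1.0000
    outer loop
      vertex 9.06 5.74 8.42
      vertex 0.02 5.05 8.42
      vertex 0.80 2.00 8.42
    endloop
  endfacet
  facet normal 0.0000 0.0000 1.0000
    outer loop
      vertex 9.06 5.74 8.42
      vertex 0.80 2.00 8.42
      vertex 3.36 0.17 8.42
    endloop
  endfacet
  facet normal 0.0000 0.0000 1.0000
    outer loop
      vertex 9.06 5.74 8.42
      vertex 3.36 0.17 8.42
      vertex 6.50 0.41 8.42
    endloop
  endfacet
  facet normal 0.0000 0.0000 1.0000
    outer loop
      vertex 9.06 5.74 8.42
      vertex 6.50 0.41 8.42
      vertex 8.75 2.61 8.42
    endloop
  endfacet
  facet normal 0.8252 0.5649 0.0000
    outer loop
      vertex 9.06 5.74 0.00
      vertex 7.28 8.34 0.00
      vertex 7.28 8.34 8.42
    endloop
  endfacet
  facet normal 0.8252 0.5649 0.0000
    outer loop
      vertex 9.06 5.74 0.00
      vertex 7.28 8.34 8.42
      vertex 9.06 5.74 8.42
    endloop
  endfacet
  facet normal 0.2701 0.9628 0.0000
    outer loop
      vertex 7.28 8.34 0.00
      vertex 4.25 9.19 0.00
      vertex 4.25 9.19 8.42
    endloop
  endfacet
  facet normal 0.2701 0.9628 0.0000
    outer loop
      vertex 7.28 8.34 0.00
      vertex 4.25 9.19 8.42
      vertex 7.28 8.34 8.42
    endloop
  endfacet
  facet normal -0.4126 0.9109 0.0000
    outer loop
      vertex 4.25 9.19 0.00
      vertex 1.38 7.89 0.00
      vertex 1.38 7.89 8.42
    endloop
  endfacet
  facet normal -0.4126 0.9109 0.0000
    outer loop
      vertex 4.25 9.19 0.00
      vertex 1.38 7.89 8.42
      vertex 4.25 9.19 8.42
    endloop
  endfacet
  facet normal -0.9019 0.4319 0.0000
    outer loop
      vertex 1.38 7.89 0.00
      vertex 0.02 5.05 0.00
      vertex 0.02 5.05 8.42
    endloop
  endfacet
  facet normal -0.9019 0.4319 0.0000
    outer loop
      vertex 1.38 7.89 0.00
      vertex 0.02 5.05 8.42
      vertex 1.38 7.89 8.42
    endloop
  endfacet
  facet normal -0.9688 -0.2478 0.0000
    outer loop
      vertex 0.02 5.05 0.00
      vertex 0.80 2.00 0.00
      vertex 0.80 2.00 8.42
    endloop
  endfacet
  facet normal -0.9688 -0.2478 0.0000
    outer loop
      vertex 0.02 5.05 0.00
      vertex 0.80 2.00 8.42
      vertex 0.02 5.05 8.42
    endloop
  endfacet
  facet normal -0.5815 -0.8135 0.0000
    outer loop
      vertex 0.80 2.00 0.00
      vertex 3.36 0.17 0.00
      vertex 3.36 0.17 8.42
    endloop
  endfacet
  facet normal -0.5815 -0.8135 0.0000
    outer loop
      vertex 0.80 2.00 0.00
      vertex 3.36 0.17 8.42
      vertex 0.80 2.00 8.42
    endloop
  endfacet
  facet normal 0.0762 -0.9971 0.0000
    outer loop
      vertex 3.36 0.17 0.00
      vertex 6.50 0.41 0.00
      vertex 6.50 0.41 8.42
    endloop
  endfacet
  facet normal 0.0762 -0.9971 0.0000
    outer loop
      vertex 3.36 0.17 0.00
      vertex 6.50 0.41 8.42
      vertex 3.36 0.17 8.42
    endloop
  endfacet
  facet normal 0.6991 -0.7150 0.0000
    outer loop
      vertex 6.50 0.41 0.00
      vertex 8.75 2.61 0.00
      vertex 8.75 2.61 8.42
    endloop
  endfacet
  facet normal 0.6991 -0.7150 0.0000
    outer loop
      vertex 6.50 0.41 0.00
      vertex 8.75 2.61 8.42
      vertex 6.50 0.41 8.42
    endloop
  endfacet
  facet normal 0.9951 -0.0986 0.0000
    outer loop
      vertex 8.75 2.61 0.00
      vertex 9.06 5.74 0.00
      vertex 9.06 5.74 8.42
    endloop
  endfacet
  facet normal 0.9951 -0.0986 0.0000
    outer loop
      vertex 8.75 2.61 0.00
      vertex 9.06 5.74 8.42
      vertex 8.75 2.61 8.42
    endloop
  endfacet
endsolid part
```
; perimeter-only toolpath
G21 ; units = mm
G90 ; absolute positioning
G28 ; home
; layer 1
G0 Z1.68
G0 X9.06 Y5.74
G1 X7.28 Y8.34
G1 X4.25 Y9.19
G1 X1.38 Y7.89
G1 X0.02 Y5.05
G1 X0.80 Y2.00
G1 X3.36 Y0.17
G1 X6.50 Y0.41
G1 X8.75 Y2.61
G1 X9.06 Y5.74
; layer 2
G0 Z3.37
G0 X9.06 Y5.74
G1 X7.28 Y8.34
G1 X4.25 Y9.19
G1 X1.38 Y7.89
G1 X0.02 Y5.05
G1 X0.80 Y2.00
G1 X3.36 Y0.17
G1 X6.50 Y0.41
G1 X8.75 Y2.61
G1 X9.06 Y5.74
; layer 3
G0 Z5.05
G0 X9.06 Y5.74
G1 X7.28 Y8.34
G1 X4.25 Y9.19
G1 X1.38 Y7.89
G1 X0.02 Y5.05
G1 X0.80 Y2.00
G1 X3.36 Y0.17
G1 X6.50 Y0.41
G1 X8.75 Y2.61
G1 X9.06 Y5.74
; layer 4
G0 Z6.74
G0 X9.06 Y5.74
G1 X7.28 Y8.34
G1 X4.25 Y9.19
G1 X1.38 Y7.89
G1 X0.02 Y5.05
G1 X0.80 Y2.00
G1 X3.36 Y0.17
G1 X6.50 Y0.41
G1 X8.75 Y2.61
G1 X9.06 Y5.74
; layer 5
G0 Z8.42
G0 X9.06 Y5.74
G1 X7.28 Y8.34
G1 X4.25 Y9.19
G1 X1.38 Y7.89
G1 X0.02 Y5.05
G1 X0.80 Y2.00
G1 X3.36 Y0.17
G1 X6.50 Y0.41
G1 X8.75 Y2.61
G1 X9.06 Y5.74
M2 ; end

The solid is a regular 9-sided prism (a cylinder approximated with 9 flat sides), circumscribed radius ≈ 4.6 mm, height ≈ 8.42 mm. Slicing at Δz = 1.68 mm — 5 equal slices spanning the solid's height, so layer i sits at z = i·h/5 — gives 5 non-empty perimeters. Each is a 9-segment closed polygon; G0 lifts to the layer z and rapids to the start vertex, then G1 traces the edges.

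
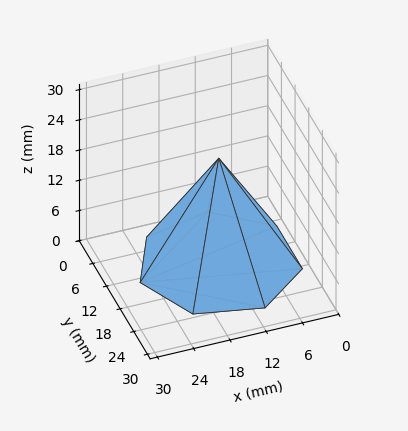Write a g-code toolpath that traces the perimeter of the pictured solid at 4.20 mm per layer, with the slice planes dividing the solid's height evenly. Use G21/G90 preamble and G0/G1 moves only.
Reading the render: the shape is a regular 7-sided pyramid, base circumscribed radius ≈ 13 mm, apex at z ≈ 21 mm (dimensions read to the nearest mm from the axis ticks). For the g-code, the solid's height is divided into equal slices at the stated Δz and each level perimeter traced with G1 moves after a G0 lift.

; perimeter-only toolpath
G21 ; units = mm
G90 ; absolute positioning
G28 ; home
; layer 1
G0 Z4.20
G0 X23.40 Y13.00
G1 X19.49 Y21.13
G1 X10.69 Y23.14
G1 X3.63 Y17.51
G1 X3.63 Y8.49
G1 X10.69 Y2.86
G1 X19.49 Y4.87
G1 X23.40 Y13.00
; layer 2
G0 Z8.40
G0 X20.80 Y13.00
G1 X17.87 Y19.10
G1 X11.27 Y20.60
G1 X5.97 Y16.38
G1 X5.97 Y9.62
G1 X11.27 Y5.40
G1 X17.87 Y6.90
G1 X20.80 Y13.00
; layer 3
G0 Z12.60
G0 X18.20 Y13.00
G1 X16.24 Y17.06
G1 X11.84 Y18.07
G1 X8.32 Y15.26
G1 X8.32 Y10.74
G1 X11.84 Y7.93
G1 X16.24 Y8.94
G1 X18.20 Y13.00
; layer 4
G0 Z16.80
G0 X15.60 Y13.00
G1 X14.62 Y15.03
G1 X12.42 Y15.53
G1 X10.66 Y14.13
G1 X10.66 Y11.87
G1 X12.42 Y10.47
G1 X14.62 Y10.97
G1 X15.60 Y13.00
M2 ; end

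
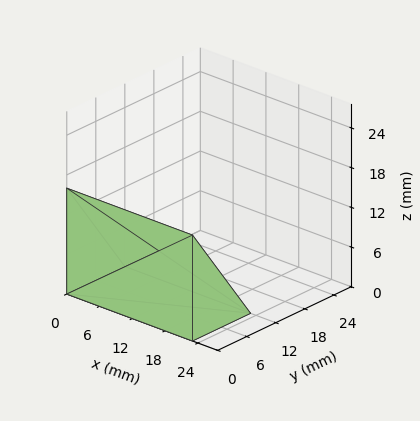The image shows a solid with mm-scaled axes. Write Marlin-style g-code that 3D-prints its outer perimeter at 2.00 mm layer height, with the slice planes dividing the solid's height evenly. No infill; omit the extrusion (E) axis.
Reading the render: the shape is a wedge (ramp): 23 × 12 mm base, rising to 16 mm along the y=0 edge and sloping linearly to z=0 at y=12 (dimensions read to the nearest mm from the axis ticks). For the g-code, the solid's height is divided into equal slices at the stated Δz and each level perimeter traced with G1 moves after a G0 lift.

; perimeter-only toolpath
G21 ; units = mm
G90 ; absolute positioning
G28 ; home
; layer 1
G0 Z2.00
G0 X0.00 Y0.00
G1 X23.00 Y0.00
G1 X23.00 Y10.50
G1 X0.00 Y10.50
G1 X0.00 Y0.00
; layer 2
G0 Z4.00
G0 X0.00 Y0.00
G1 X23.00 Y0.00
G1 X23.00 Y9.00
G1 X0.00 Y9.00
G1 X0.00 Y0.00
; layer 3
G0 Z6.00
G0 X0.00 Y0.00
G1 X23.00 Y0.00
G1 X23.00 Y7.50
G1 X0.00 Y7.50
G1 X0.00 Y0.00
; layer 4
G0 Z8.00
G0 X0.00 Y0.00
G1 X23.00 Y0.00
G1 X23.00 Y6.00
G1 X0.00 Y6.00
G1 X0.00 Y0.00
; layer 5
G0 Z10.00
G0 X0.00 Y0.00
G1 X23.00 Y0.00
G1 X23.00 Y4.50
G1 X0.00 Y4.50
G1 X0.00 Y0.00
; layer 6
G0 Z12.00
G0 X0.00 Y0.00
G1 X23.00 Y0.00
G1 X23.00 Y3.00
G1 X0.00 Y3.00
G1 X0.00 Y0.00
; layer 7
G0 Z14.00
G0 X0.00 Y0.00
G1 X23.00 Y0.00
G1 X23.00 Y1.50
G1 X0.00 Y1.50
G1 X0.00 Y0.00
M2 ; end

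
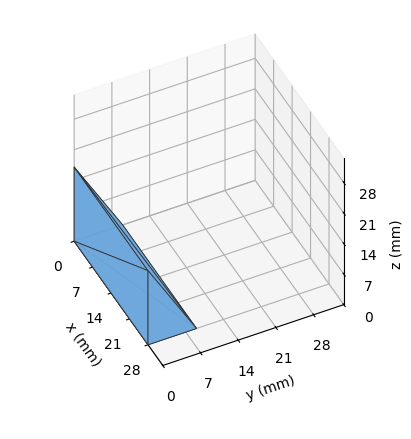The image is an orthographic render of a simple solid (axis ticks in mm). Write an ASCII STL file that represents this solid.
Reading the render: the shape is a wedge (ramp): 28 × 9 mm base, rising to 17 mm along the y=0 edge and sloping linearly to z=0 at y=9 (dimensions read to the nearest mm from the axis ticks). For the STL, each face is triangulated and given an outward normal.

solid part
  facet normal 0.0000 0.0000 -1.0000
    outer loop
      vertex 28.000 9.000 0.000
      vertex 28.000 0.000 0.000
      vertex 0.000 0.000 0.000
    endloop
  endfacet
  facet normal 0.0000 0.0000 -1.0000
    outer loop
      vertex 0.000 9.000 0.000
      vertex 28.000 9.000 0.000
      vertex 0.000 0.000 0.000
    endloop
  endfacet
  facet normal 0.0000 -1.0000 0.0000
    outer loop
      vertex 0.000 0.000 0.000
      vertex 28.000 0.000 0.000
      vertex 28.000 0.000 17.000
    endloop
  endfacet
  facet normal 0.0000 -1.0000 0.0000
    outer loop
      vertex 0.000 0.000 0.000
      vertex 28.000 0.000 17.000
      vertex 0.000 0.000 17.000
    endloop
  endfacet
  facet normal 0.0000 0.8838 0.4679
    outer loop
      vertex 0.000 0.000 17.000
      vertex 28.000 0.000 17.000
      vertex 28.000 9.000 0.000
    endloop
  endfacet
  facet normal 0.0000 0.8838 0.4679
    outer loop
      vertex 0.000 0.000 17.000
      vertex 28.000 9.000 0.000
      vertex 0.000 9.000 0.000
    endloop
  endfacet
  facet normal -1.0000 0.0000 0.0000
    outer loop
      vertex 0.000 0.000 17.000
      vertex 0.000 9.000 0.000
      vertex 0.000 0.000 0.000
    endloop
  endfacet
  facet normal 1.0000 0.0000 0.0000
    outer loop
      vertex 28.000 0.000 0.000
      vertex 28.000 9.000 0.000
      vertex 28.000 0.000 17.000
    endloop
  endfacet
endsolid part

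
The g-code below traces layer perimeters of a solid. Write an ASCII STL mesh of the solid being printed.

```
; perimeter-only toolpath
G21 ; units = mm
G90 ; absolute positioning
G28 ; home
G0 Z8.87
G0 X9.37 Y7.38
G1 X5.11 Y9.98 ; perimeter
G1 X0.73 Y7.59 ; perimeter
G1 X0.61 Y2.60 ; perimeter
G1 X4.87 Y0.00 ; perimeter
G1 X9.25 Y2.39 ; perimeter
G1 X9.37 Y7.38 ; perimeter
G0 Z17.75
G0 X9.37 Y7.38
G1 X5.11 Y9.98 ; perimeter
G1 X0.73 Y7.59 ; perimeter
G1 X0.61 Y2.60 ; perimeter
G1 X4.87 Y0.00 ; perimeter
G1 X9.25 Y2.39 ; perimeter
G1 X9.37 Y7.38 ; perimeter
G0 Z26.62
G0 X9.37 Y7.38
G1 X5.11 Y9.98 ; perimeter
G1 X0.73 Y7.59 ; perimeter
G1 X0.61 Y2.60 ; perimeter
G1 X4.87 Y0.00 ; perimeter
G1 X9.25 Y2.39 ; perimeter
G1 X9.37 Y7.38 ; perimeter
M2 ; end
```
solid part
  facet normal 0.0000 0.0000 -1.0000
    outer loop
      vertex 0.73 7.59 0.00
      vertex 5.11 9.98 0.00
      vertex 9.37 7.38 0.00
    endloop
  endfacet
  facet normal 0.0000 0.0000 -1.0000
    outer loop
      vertex 0.61 2.60 0.00
      vertex 0.73 7.59 0.00
      vertex 9.37 7.38 0.00
    endloop
  endfacet
  facet normal 0.0000 0.0000 -1.0000
    outer loop
      vertex 4.87 0.00 0.00
      vertex 0.61 2.60 0.00
      vertex 9.37 7.38 0.00
    endloop
  endfacet
  facet normal 0.0000 0.0000 -1.0000
    outer loop
      vertex 9.25 2.39 0.00
      vertex 4.87 0.00 0.00
      vertex 9.37 7.38 0.00
    endloop
  endfacet
  facet normal 0.0000 0.0000 1.0000
    outer loop
      vertex 9.37 7.38 26.62
      vertex 5.11 9.98 26.62
      vertex 0.73 7.59 26.62
    endloop
  endfacet
  facet normal 0.0000 0.0000 1.0000
    outer loop
      vertex 9.37 7.38 26.62
      vertex 0.73 7.59 26.62
      vertex 0.61 2.60 26.62
    endloop
  endfacet
  facet normal 0.0000 0.0000 1.0000
    outer loop
      vertex 9.37 7.38 26.62
      vertex 0.61 2.60 26.62
      vertex 4.87 0.00 26.62
    endloop
  endfacet
  facet normal 0.0000 0.0000 1.0000
    outer loop
      vertex 9.37 7.38 26.62
      vertex 4.87 0.00 26.62
      vertex 9.25 2.39 26.62
    endloop
  endfacet
  facet normal 0.5210 0.8536 0.0000
    outer loop
      vertex 9.37 7.38 0.00
      vertex 5.11 9.98 0.00
      vertex 5.11 9.98 26.62
    endloop
  endfacet
  facet normal 0.5210 0.8536 0.0000
    outer loop
      vertex 9.37 7.38 0.00
      vertex 5.11 9.98 26.62
      vertex 9.37 7.38 26.62
    endloop
  endfacet
  facet normal -0.4790 0.8778 0.0000
    outer loop
      vertex 5.11 9.98 0.00
      vertex 0.73 7.59 0.00
      vertex 0.73 7.59 26.62
    endloop
  endfacet
  facet normal -0.4790 0.8778 0.0000
    outer loop
      vertex 5.11 9.98 0.00
      vertex 0.73 7.59 26.62
      vertex 5.11 9.98 26.62
    endloop
  endfacet
  facet normal -0.9997 0.0240 0.0000
    outer loop
      vertex 0.73 7.59 0.00
      vertex 0.61 2.60 0.00
      vertex 0.61 2.60 26.62
    endloop
  endfacet
  facet normal -0.9997 0.0240 0.0000
    outer loop
      vertex 0.73 7.59 0.00
      vertex 0.61 2.60 26.62
      vertex 0.73 7.59 26.62
    endloop
  endfacet
  facet normal -0.5210 -0.8536 0.0000
    outer loop
      vertex 0.61 2.60 0.00
      vertex 4.87 0.00 0.00
      vertex 4.87 0.00 26.62
    endloop
  endfacet
  facet normal -0.5210 -0.8536 0.0000
    outer loop
      vertex 0.61 2.60 0.00
      vertex 4.87 0.00 26.62
      vertex 0.61 2.60 26.62
    endloop
  endfacet
  facet normal 0.4790 -0.8778 0.0000
    outer loop
      vertex 4.87 0.00 0.00
      vertex 9.25 2.39 0.00
      vertex 9.25 2.39 26.62
    endloop
  endfacet
  facet normal 0.4790 -0.8778 0.0000
    outer loop
      vertex 4.87 0.00 0.00
      vertex 9.25 2.39 26.62
      vertex 4.87 0.00 26.62
    endloop
  endfacet
  facet normal 0.9997 -0.0240 0.0000
    outer loop
      vertex 9.25 2.39 0.00
      vertex 9.37 7.38 0.00
      vertex 9.37 7.38 26.62
    endloop
  endfacet
  facet normal 0.9997 -0.0240 0.0000
    outer loop
      vertex 9.25 2.39 0.00
      vertex 9.37 7.38 26.62
      vertex 9.25 2.39 26.62
    endloop
  endfacet
endsolid part

The G0 Z moves step by Δz≈8.87 mm. Every layer's G1 loop is the same polygon, so the solid is a straight extrusion of it from z=0 to z≈26.6. Closing with flat bottom and top caps and triangulating gives 20 facets — a regular 6-sided prism (a cylinder approximated with 6 flat sides), circumscribed radius ≈ 4.99 mm, height ≈ 26.6 mm.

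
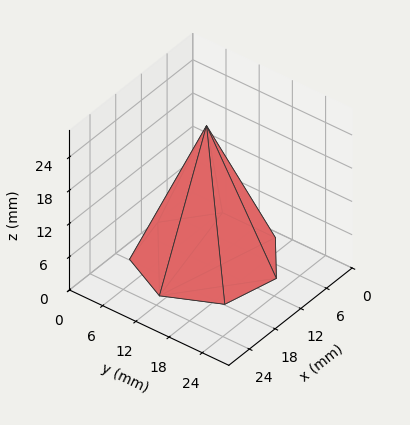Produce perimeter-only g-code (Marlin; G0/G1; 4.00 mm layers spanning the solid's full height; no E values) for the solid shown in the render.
Reading the render: the shape is a regular 7-sided pyramid, base circumscribed radius ≈ 11 mm, apex at z ≈ 24 mm (dimensions read to the nearest mm from the axis ticks). For the g-code, the solid's height is divided into equal slices at the stated Δz and each level perimeter traced with G1 moves after a G0 lift.

; perimeter-only toolpath
G21 ; units = mm
G90 ; absolute positioning
G28 ; home
; layer 1
G0 Z4.00
G0 X20.17 Y11.00
G1 X16.72 Y18.17
G1 X8.96 Y19.93
G1 X2.74 Y14.98
G1 X2.74 Y7.03
G1 X8.96 Y2.07
G1 X16.72 Y3.83
G1 X20.17 Y11.00
; layer 2
G0 Z8.00
G0 X18.33 Y11.00
G1 X15.57 Y16.73
G1 X9.37 Y18.15
G1 X4.39 Y14.18
G1 X4.39 Y7.82
G1 X9.37 Y3.85
G1 X15.57 Y5.27
G1 X18.33 Y11.00
; layer 3
G0 Z12.00
G0 X16.50 Y11.00
G1 X14.43 Y15.30
G1 X9.78 Y16.36
G1 X6.04 Y13.38
G1 X6.04 Y8.62
G1 X9.78 Y5.64
G1 X14.43 Y6.70
G1 X16.50 Y11.00
; layer 4
G0 Z16.00
G0 X14.67 Y11.00
G1 X13.29 Y13.87
G1 X10.18 Y14.57
G1 X7.70 Y12.59
G1 X7.70 Y9.41
G1 X10.18 Y7.43
G1 X13.29 Y8.13
G1 X14.67 Y11.00
; layer 5
G0 Z20.00
G0 X12.83 Y11.00
G1 X12.14 Y12.43
G1 X10.59 Y12.79
G1 X9.35 Y11.79
G1 X9.35 Y10.21
G1 X10.59 Y9.21
G1 X12.14 Y9.57
G1 X12.83 Y11.00
M2 ; end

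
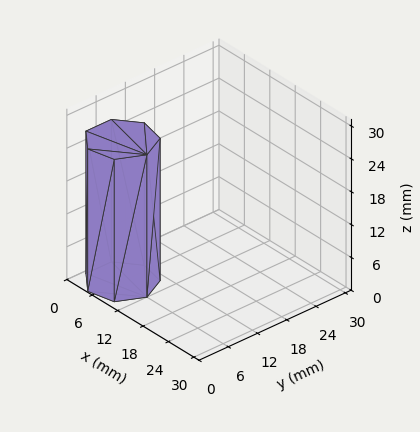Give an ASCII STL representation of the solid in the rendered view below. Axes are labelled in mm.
Reading the render: the shape is a regular 7-sided prism (a cylinder approximated with 7 flat sides), circumscribed radius ≈ 6 mm, height ≈ 26 mm (dimensions read to the nearest mm from the axis ticks). For the STL, each face is triangulated and given an outward normal.

solid part
  facet normal 0.0000 0.0000 -1.0000
    outer loop
      vertex 4.7 11.8 0.0
      vertex 9.7 10.7 0.0
      vertex 12.0 6.0 0.0
    endloop
  endfacet
  facet normal 0.0000 0.0000 -1.0000
    outer loop
      vertex 0.6 8.6 0.0
      vertex 4.7 11.8 0.0
      vertex 12.0 6.0 0.0
    endloop
  endfacet
  facet normal 0.0000 0.0000 -1.0000
    outer loop
      vertex 0.6 3.4 0.0
      vertex 0.6 8.6 0.0
      vertex 12.0 6.0 0.0
    endloop
  endfacet
  facet normal 0.0000 0.0000 -1.0000
    outer loop
      vertex 4.7 0.2 0.0
      vertex 0.6 3.4 0.0
      vertex 12.0 6.0 0.0
    endloop
  endfacet
  facet normal 0.0000 0.0000 -1.0000
    outer loop
      vertex 9.7 1.3 0.0
      vertex 4.7 0.2 0.0
      vertex 12.0 6.0 0.0
    endloop
  endfacet
  facet normal 0.0000 0.0000 1.0000
    outer loop
      vertex 12.0 6.0 26.0
      vertex 9.7 10.7 26.0
      vertex 4.7 11.8 26.0
    endloop
  endfacet
  facet normal 0.0000 0.0000 1.0000
    outer loop
      vertex 12.0 6.0 26.0
      vertex 4.7 11.8 26.0
      vertex 0.6 8.6 26.0
    endloop
  endfacet
  facet normal 0.0000 0.0000 1.0000
    outer loop
      vertex 12.0 6.0 26.0
      vertex 0.6 8.6 26.0
      vertex 0.6 3.4 26.0
    endloop
  endfacet
  facet normal 0.0000 0.0000 1.0000
    outer loop
      vertex 12.0 6.0 26.0
      vertex 0.6 3.4 26.0
      vertex 4.7 0.2 26.0
    endloop
  endfacet
  facet normal 0.0000 0.0000 1.0000
    outer loop
      vertex 12.0 6.0 26.0
      vertex 4.7 0.2 26.0
      vertex 9.7 1.3 26.0
    endloop
  endfacet
  facet normal 0.8982 0.4396 0.0000
    outer loop
      vertex 12.0 6.0 0.0
      vertex 9.7 10.7 0.0
      vertex 9.7 10.7 26.0
    endloop
  endfacet
  facet normal 0.8982 0.4396 0.0000
    outer loop
      vertex 12.0 6.0 0.0
      vertex 9.7 10.7 26.0
      vertex 12.0 6.0 26.0
    endloop
  endfacet
  facet normal 0.2149 0.9766 0.0000
    outer loop
      vertex 9.7 10.7 0.0
      vertex 4.7 11.8 0.0
      vertex 4.7 11.8 26.0
    endloop
  endfacet
  facet normal 0.2149 0.9766 0.0000
    outer loop
      vertex 9.7 10.7 0.0
      vertex 4.7 11.8 26.0
      vertex 9.7 10.7 26.0
    endloop
  endfacet
  facet normal -0.6153 0.7883 0.0000
    outer loop
      vertex 4.7 11.8 0.0
      vertex 0.6 8.6 0.0
      vertex 0.6 8.6 26.0
    endloop
  endfacet
  facet normal -0.6153 0.7883 0.0000
    outer loop
      vertex 4.7 11.8 0.0
      vertex 0.6 8.6 26.0
      vertex 4.7 11.8 26.0
    endloop
  endfacet
  facet normal -1.0000 0.0000 0.0000
    outer loop
      vertex 0.6 8.6 0.0
      vertex 0.6 3.4 0.0
      vertex 0.6 3.4 26.0
    endloop
  endfacet
  facet normal -1.0000 0.0000 0.0000
    outer loop
      vertex 0.6 8.6 0.0
      vertex 0.6 3.4 26.0
      vertex 0.6 8.6 26.0
    endloop
  endfacet
  facet normal -0.6153 -0.7883 0.0000
    outer loop
      vertex 0.6 3.4 0.0
      vertex 4.7 0.2 0.0
      vertex 4.7 0.2 26.0
    endloop
  endfacet
  facet normal -0.6153 -0.7883 0.0000
    outer loop
      vertex 0.6 3.4 0.0
      vertex 4.7 0.2 26.0
      vertex 0.6 3.4 26.0
    endloop
  endfacet
  facet normal 0.2149 -0.9766 0.0000
    outer loop
      vertex 4.7 0.2 0.0
      vertex 9.7 1.3 0.0
      vertex 9.7 1.3 26.0
    endloop
  endfacet
  facet normal 0.2149 -0.9766 0.0000
    outer loop
      vertex 4.7 0.2 0.0
      vertex 9.7 1.3 26.0
      vertex 4.7 0.2 26.0
    endloop
  endfacet
  facet normal 0.8982 -0.4396 0.0000
    outer loop
      vertex 9.7 1.3 0.0
      vertex 12.0 6.0 0.0
      vertex 12.0 6.0 26.0
    endloop
  endfacet
  facet normal 0.8982 -0.4396 0.0000
    outer loop
      vertex 9.7 1.3 0.0
      vertex 12.0 6.0 26.0
      vertex 9.7 1.3 26.0
    endloop
  endfacet
endsolid part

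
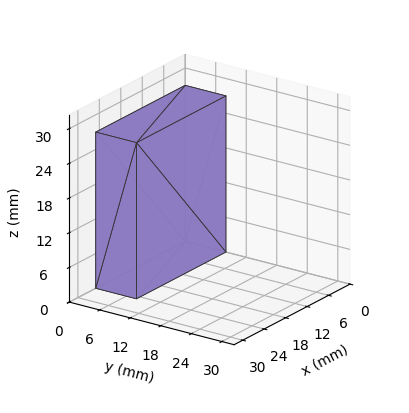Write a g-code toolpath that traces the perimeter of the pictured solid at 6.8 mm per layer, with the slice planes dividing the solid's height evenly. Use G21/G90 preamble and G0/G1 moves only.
Reading the render: the shape is a rectangular box, roughly 25 × 8 mm footprint and 27 mm tall (dimensions read to the nearest mm from the axis ticks). For the g-code, the solid's height is divided into equal slices at the stated Δz and each level perimeter traced with G1 moves after a G0 lift.

; perimeter-only toolpath
G21 ; units = mm
G90 ; absolute positioning
G28 ; home
; layer 1
G0 Z6.8
G0 X0.0 Y0.0
G1 X25.0 Y0.0
G1 X25.0 Y8.0
G1 X0.0 Y8.0
G1 X0.0 Y0.0
; layer 2
G0 Z13.5
G0 X0.0 Y0.0
G1 X25.0 Y0.0
G1 X25.0 Y8.0
G1 X0.0 Y8.0
G1 X0.0 Y0.0
; layer 3
G0 Z20.2
G0 X0.0 Y0.0
G1 X25.0 Y0.0
G1 X25.0 Y8.0
G1 X0.0 Y8.0
G1 X0.0 Y0.0
; layer 4
G0 Z27.0
G0 X0.0 Y0.0
G1 X25.0 Y0.0
G1 X25.0 Y8.0
G1 X0.0 Y8.0
G1 X0.0 Y0.0
M2 ; end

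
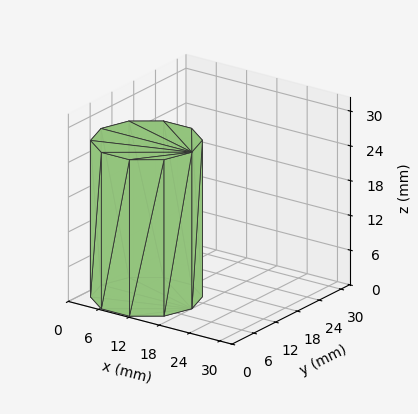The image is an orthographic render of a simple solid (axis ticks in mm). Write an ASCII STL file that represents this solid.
Reading the render: the shape is a regular 10-sided prism (a cylinder approximated with 10 flat sides), circumscribed radius ≈ 9 mm, height ≈ 27 mm (dimensions read to the nearest mm from the axis ticks). For the STL, each face is triangulated and given an outward normal.

solid part
  facet normal 0.0000 0.0000 -1.0000
    outer loop
      vertex 11.781 17.560 0.000
      vertex 16.281 14.290 0.000
      vertex 18.000 9.000 0.000
    endloop
  endfacet
  facet normal 0.0000 0.0000 -1.0000
    outer loop
      vertex 6.219 17.560 0.000
      vertex 11.781 17.560 0.000
      vertex 18.000 9.000 0.000
    endloop
  endfacet
  facet normal 0.0000 0.0000 -1.0000
    outer loop
      vertex 1.719 14.290 0.000
      vertex 6.219 17.560 0.000
      vertex 18.000 9.000 0.000
    endloop
  endfacet
  facet normal 0.0000 0.0000 -1.0000
    outer loop
      vertex 0.000 9.000 0.000
      vertex 1.719 14.290 0.000
      vertex 18.000 9.000 0.000
    endloop
  endfacet
  facet normal 0.0000 0.0000 -1.0000
    outer loop
      vertex 1.719 3.710 0.000
      vertex 0.000 9.000 0.000
      vertex 18.000 9.000 0.000
    endloop
  endfacet
  facet normal 0.0000 0.0000 -1.0000
    outer loop
      vertex 6.219 0.440 0.000
      vertex 1.719 3.710 0.000
      vertex 18.000 9.000 0.000
    endloop
  endfacet
  facet normal 0.0000 0.0000 -1.0000
    outer loop
      vertex 11.781 0.440 0.000
      vertex 6.219 0.440 0.000
      vertex 18.000 9.000 0.000
    endloop
  endfacet
  facet normal 0.0000 0.0000 -1.0000
    outer loop
      vertex 16.281 3.710 0.000
      vertex 11.781 0.440 0.000
      vertex 18.000 9.000 0.000
    endloop
  endfacet
  facet normal 0.0000 0.0000 1.0000
    outer loop
      vertex 18.000 9.000 27.000
      vertex 16.281 14.290 27.000
      vertex 11.781 17.560 27.000
    endloop
  endfacet
  facet normal 0.0000 0.0000 1.0000
    outer loop
      vertex 18.000 9.000 27.000
      vertex 11.781 17.560 27.000
      vertex 6.219 17.560 27.000
    endloop
  endfacet
  facet normal 0.0000 0.0000 1.0000
    outer loop
      vertex 18.000 9.000 27.000
      vertex 6.219 17.560 27.000
      vertex 1.719 14.290 27.000
    endloop
  endfacet
  facet normal 0.0000 0.0000 1.0000
    outer loop
      vertex 18.000 9.000 27.000
      vertex 1.719 14.290 27.000
      vertex 0.000 9.000 27.000
    endloop
  endfacet
  facet normal 0.0000 0.0000 1.0000
    outer loop
      vertex 18.000 9.000 27.000
      vertex 0.000 9.000 27.000
      vertex 1.719 3.710 27.000
    endloop
  endfacet
  facet normal 0.0000 0.0000 1.0000
    outer loop
      vertex 18.000 9.000 27.000
      vertex 1.719 3.710 27.000
      vertex 6.219 0.440 27.000
    endloop
  endfacet
  facet normal 0.0000 0.0000 1.0000
    outer loop
      vertex 18.000 9.000 27.000
      vertex 6.219 0.440 27.000
      vertex 11.781 0.440 27.000
    endloop
  endfacet
  facet normal 0.0000 0.0000 1.0000
    outer loop
      vertex 18.000 9.000 27.000
      vertex 11.781 0.440 27.000
      vertex 16.281 3.710 27.000
    endloop
  endfacet
  facet normal 0.9510 0.3090 0.0000
    outer loop
      vertex 18.000 9.000 0.000
      vertex 16.281 14.290 0.000
      vertex 16.281 14.290 27.000
    endloop
  endfacet
  facet normal 0.9510 0.3090 0.0000
    outer loop
      vertex 18.000 9.000 0.000
      vertex 16.281 14.290 27.000
      vertex 18.000 9.000 27.000
    endloop
  endfacet
  facet normal 0.5879 0.8090 0.0000
    outer loop
      vertex 16.281 14.290 0.000
      vertex 11.781 17.560 0.000
      vertex 11.781 17.560 27.000
    endloop
  endfacet
  facet normal 0.5879 0.8090 0.0000
    outer loop
      vertex 16.281 14.290 0.000
      vertex 11.781 17.560 27.000
      vertex 16.281 14.290 27.000
    endloop
  endfacet
  facet normal 0.0000 1.0000 0.0000
    outer loop
      vertex 11.781 17.560 0.000
      vertex 6.219 17.560 0.000
      vertex 6.219 17.560 27.000
    endloop
  endfacet
  facet normal 0.0000 1.0000 0.0000
    outer loop
      vertex 11.781 17.560 0.000
      vertex 6.219 17.560 27.000
      vertex 11.781 17.560 27.000
    endloop
  endfacet
  facet normal -0.5879 0.8090 0.0000
    outer loop
      vertex 6.219 17.560 0.000
      vertex 1.719 14.290 0.000
      vertex 1.719 14.290 27.000
    endloop
  endfacet
  facet normal -0.5879 0.8090 0.0000
    outer loop
      vertex 6.219 17.560 0.000
      vertex 1.719 14.290 27.000
      vertex 6.219 17.560 27.000
    endloop
  endfacet
  facet normal -0.9510 0.3090 0.0000
    outer loop
      vertex 1.719 14.290 0.000
      vertex 0.000 9.000 0.000
      vertex 0.000 9.000 27.000
    endloop
  endfacet
  facet normal -0.9510 0.3090 0.0000
    outer loop
      vertex 1.719 14.290 0.000
      vertex 0.000 9.000 27.000
      vertex 1.719 14.290 27.000
    endloop
  endfacet
  facet normal -0.9510 -0.3090 0.0000
    outer loop
      vertex 0.000 9.000 0.000
      vertex 1.719 3.710 0.000
      vertex 1.719 3.710 27.000
    endloop
  endfacet
  facet normal -0.9510 -0.3090 0.0000
    outer loop
      vertex 0.000 9.000 0.000
      vertex 1.719 3.710 27.000
      vertex 0.000 9.000 27.000
    endloop
  endfacet
  facet normal -0.5879 -0.8090 0.0000
    outer loop
      vertex 1.719 3.710 0.000
      vertex 6.219 0.440 0.000
      vertex 6.219 0.440 27.000
    endloop
  endfacet
  facet normal -0.5879 -0.8090 0.0000
    outer loop
      vertex 1.719 3.710 0.000
      vertex 6.219 0.440 27.000
      vertex 1.719 3.710 27.000
    endloop
  endfacet
  facet normal 0.0000 -1.0000 0.0000
    outer loop
      vertex 6.219 0.440 0.000
      vertex 11.781 0.440 0.000
      vertex 11.781 0.440 27.000
    endloop
  endfacet
  facet normal 0.0000 -1.0000 0.0000
    outer loop
      vertex 6.219 0.440 0.000
      vertex 11.781 0.440 27.000
      vertex 6.219 0.440 27.000
    endloop
  endfacet
  facet normal 0.5879 -0.8090 0.0000
    outer loop
      vertex 11.781 0.440 0.000
      vertex 16.281 3.710 0.000
      vertex 16.281 3.710 27.000
    endloop
  endfacet
  facet normal 0.5879 -0.8090 0.0000
    outer loop
      vertex 11.781 0.440 0.000
      vertex 16.281 3.710 27.000
      vertex 11.781 0.440 27.000
    endloop
  endfacet
  facet normal 0.9510 -0.3090 0.0000
    outer loop
      vertex 16.281 3.710 0.000
      vertex 18.000 9.000 0.000
      vertex 18.000 9.000 27.000
    endloop
  endfacet
  facet normal 0.9510 -0.3090 0.0000
    outer loop
      vertex 16.281 3.710 0.000
      vertex 18.000 9.000 27.000
      vertex 16.281 3.710 27.000
    endloop
  endfacet
endsolid part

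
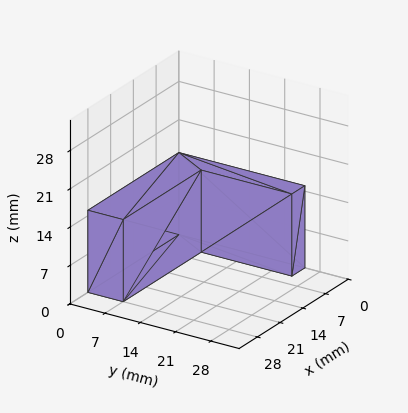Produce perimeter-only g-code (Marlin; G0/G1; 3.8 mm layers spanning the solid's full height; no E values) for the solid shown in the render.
Reading the render: the shape is an L-shaped prism: outer 28 × 25 mm, arm thicknesses ≈ 7 mm (horizontal) and 4 mm (vertical), extruded 15 mm in z (dimensions read to the nearest mm from the axis ticks). For the g-code, the solid's height is divided into equal slices at the stated Δz and each level perimeter traced with G1 moves after a G0 lift.

; perimeter-only toolpath
G21 ; units = mm
G90 ; absolute positioning
G28 ; home
; layer 1
G0 Z3.8
G0 X0.0 Y0.0
G1 X28.0 Y0.0
G1 X28.0 Y7.0
G1 X4.0 Y7.0
G1 X4.0 Y25.0
G1 X0.0 Y25.0
G1 X0.0 Y0.0
; layer 2
G0 Z7.5
G0 X0.0 Y0.0
G1 X28.0 Y0.0
G1 X28.0 Y7.0
G1 X4.0 Y7.0
G1 X4.0 Y25.0
G1 X0.0 Y25.0
G1 X0.0 Y0.0
; layer 3
G0 Z11.2
G0 X0.0 Y0.0
G1 X28.0 Y0.0
G1 X28.0 Y7.0
G1 X4.0 Y7.0
G1 X4.0 Y25.0
G1 X0.0 Y25.0
G1 X0.0 Y0.0
; layer 4
G0 Z15.0
G0 X0.0 Y0.0
G1 X28.0 Y0.0
G1 X28.0 Y7.0
G1 X4.0 Y7.0
G1 X4.0 Y25.0
G1 X0.0 Y25.0
G1 X0.0 Y0.0
M2 ; end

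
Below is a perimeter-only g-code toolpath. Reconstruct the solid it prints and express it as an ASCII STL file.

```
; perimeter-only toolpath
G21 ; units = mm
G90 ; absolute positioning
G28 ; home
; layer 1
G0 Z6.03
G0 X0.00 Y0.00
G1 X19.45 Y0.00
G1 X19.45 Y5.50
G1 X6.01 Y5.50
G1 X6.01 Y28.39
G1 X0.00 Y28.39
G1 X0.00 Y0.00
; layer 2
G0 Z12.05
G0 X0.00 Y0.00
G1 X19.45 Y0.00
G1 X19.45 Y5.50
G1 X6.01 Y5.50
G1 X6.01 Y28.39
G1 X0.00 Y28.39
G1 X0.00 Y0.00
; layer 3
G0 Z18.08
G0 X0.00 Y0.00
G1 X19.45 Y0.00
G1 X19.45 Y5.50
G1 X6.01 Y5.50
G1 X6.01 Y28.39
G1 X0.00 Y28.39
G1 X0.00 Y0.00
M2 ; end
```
solid part
  facet normal 0.0000 0.0000 -1.0000
    outer loop
      vertex 19.45 5.50 0.00
      vertex 19.45 0.00 0.00
      vertex 0.00 0.00 0.00
    endloop
  endfacet
  facet normal 0.0000 0.0000 -1.0000
    outer loop
      vertex 6.01 5.50 0.00
      vertex 19.45 5.50 0.00
      vertex 0.00 0.00 0.00
    endloop
  endfacet
  facet normal 0.0000 0.0000 -1.0000
    outer loop
      vertex 6.01 28.39 0.00
      vertex 6.01 5.50 0.00
      vertex 0.00 0.00 0.00
    endloop
  endfacet
  facet normal 0.0000 0.0000 -1.0000
    outer loop
      vertex 0.00 28.39 0.00
      vertex 6.01 28.39 0.00
      vertex 0.00 0.00 0.00
    endloop
  endfacet
  facet normal 0.0000 0.0000 1.0000
    outer loop
      vertex 0.00 0.00 18.08
      vertex 19.45 0.00 18.08
      vertex 19.45 5.50 18.08
    endloop
  endfacet
  facet normal 0.0000 0.0000 1.0000
    outer loop
      vertex 0.00 0.00 18.08
      vertex 19.45 5.50 18.08
      vertex 6.01 5.50 18.08
    endloop
  endfacet
  facet normal 0.0000 0.0000 1.0000
    outer loop
      vertex 0.00 0.00 18.08
      vertex 6.01 5.50 18.08
      vertex 6.01 28.39 18.08
    endloop
  endfacet
  facet normal 0.0000 0.0000 1.0000
    outer loop
      vertex 0.00 0.00 18.08
      vertex 6.01 28.39 18.08
      vertex 0.00 28.39 18.08
    endloop
  endfacet
  facet normal 0.0000 -1.0000 0.0000
    outer loop
      vertex 0.00 0.00 0.00
      vertex 19.45 0.00 0.00
      vertex 19.45 0.00 18.08
    endloop
  endfacet
  facet normal 0.0000 -1.0000 0.0000
    outer loop
      vertex 0.00 0.00 0.00
      vertex 19.45 0.00 18.08
      vertex 0.00 0.00 18.08
    endloop
  endfacet
  facet normal 1.0000 0.0000 0.0000
    outer loop
      vertex 19.45 0.00 0.00
      vertex 19.45 5.50 0.00
      vertex 19.45 5.50 18.08
    endloop
  endfacet
  facet normal 1.0000 0.0000 0.0000
    outer loop
      vertex 19.45 0.00 0.00
      vertex 19.45 5.50 18.08
      vertex 19.45 0.00 18.08
    endloop
  endfacet
  facet normal 0.0000 1.0000 0.0000
    outer loop
      vertex 19.45 5.50 0.00
      vertex 6.01 5.50 0.00
      vertex 6.01 5.50 18.08
    endloop
  endfacet
  facet normal 0.0000 1.0000 0.0000
    outer loop
      vertex 19.45 5.50 0.00
      vertex 6.01 5.50 18.08
      vertex 19.45 5.50 18.08
    endloop
  endfacet
  facet normal 1.0000 0.0000 0.0000
    outer loop
      vertex 6.01 5.50 0.00
      vertex 6.01 28.39 0.00
      vertex 6.01 28.39 18.08
    endloop
  endfacet
  facet normal 1.0000 0.0000 0.0000
    outer loop
      vertex 6.01 5.50 0.00
      vertex 6.01 28.39 18.08
      vertex 6.01 5.50 18.08
    endloop
  endfacet
  facet normal 0.0000 1.0000 0.0000
    outer loop
      vertex 6.01 28.39 0.00
      vertex 0.00 28.39 0.00
      vertex 0.00 28.39 18.08
    endloop
  endfacet
  facet normal 0.0000 1.0000 0.0000
    outer loop
      vertex 6.01 28.39 0.00
      vertex 0.00 28.39 18.08
      vertex 6.01 28.39 18.08
    endloop
  endfacet
  facet normal -1.0000 0.0000 0.0000
    outer loop
      vertex 0.00 28.39 0.00
      vertex 0.00 0.00 0.00
      vertex 0.00 0.00 18.08
    endloop
  endfacet
  facet normal -1.0000 0.0000 0.0000
    outer loop
      vertex 0.00 28.39 0.00
      vertex 0.00 0.00 18.08
      vertex 0.00 28.39 18.08
    endloop
  endfacet
endsolid part

The G0 Z moves step by Δz≈6.03 mm. Every layer's G1 loop is the same polygon, so the solid is a straight extrusion of it from z=0 to z≈18.1. Closing with flat bottom and top caps and triangulating gives 20 facets — an L-shaped prism: outer 19.4 × 28.4 mm, arm thicknesses ≈ 5.5 mm (horizontal) and 6.01 mm (vertical), extruded 18.1 mm in z.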